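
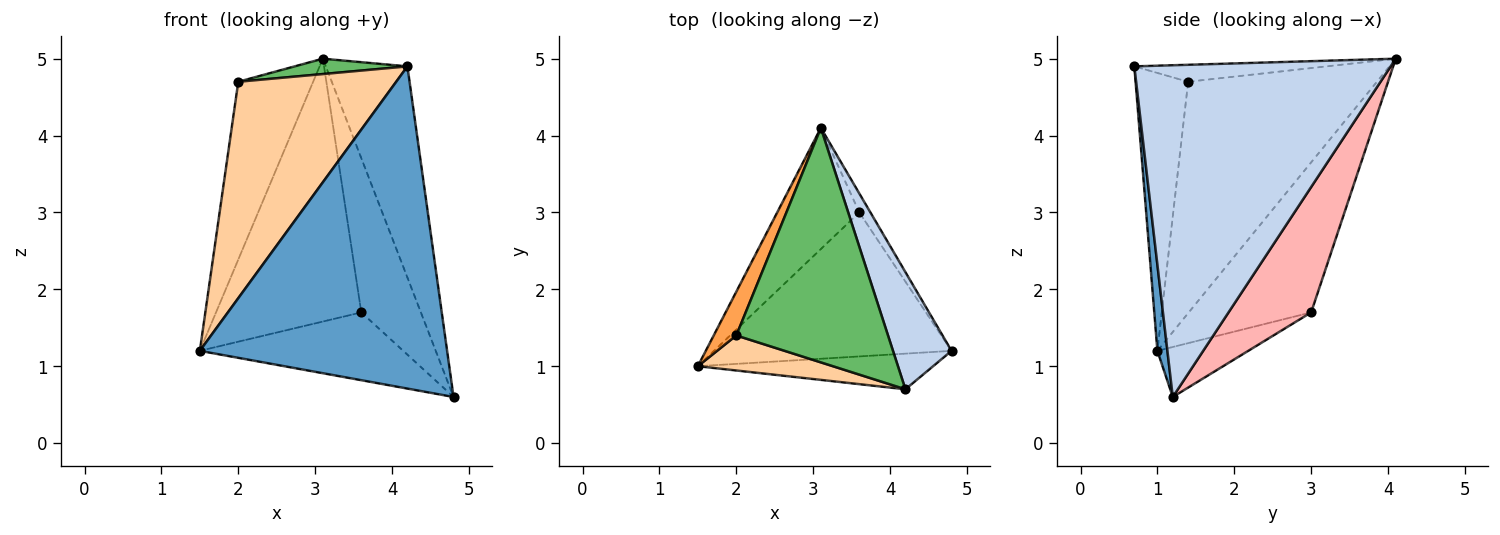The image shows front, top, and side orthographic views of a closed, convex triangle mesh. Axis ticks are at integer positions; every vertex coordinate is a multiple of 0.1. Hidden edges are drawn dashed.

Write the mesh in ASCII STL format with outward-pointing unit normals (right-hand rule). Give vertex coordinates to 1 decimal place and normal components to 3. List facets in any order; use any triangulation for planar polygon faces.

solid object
 facet normal 0.040 -0.993 -0.110
  outer loop
   vertex 4.2 0.7 4.9
   vertex 1.5 1.0 1.2
   vertex 4.8 1.2 0.6
  endloop
 endfacet
 facet normal 0.940 0.299 0.166
  outer loop
   vertex 4.2 0.7 4.9
   vertex 4.8 1.2 0.6
   vertex 3.1 4.1 5.0
  endloop
 endfacet
 facet normal -0.926 0.367 0.090
  outer loop
   vertex 2.0 1.4 4.7
   vertex 3.1 4.1 5.0
   vertex 1.5 1.0 1.2
  endloop
 endfacet
 facet normal -0.312 -0.938 0.152
  outer loop
   vertex 2.0 1.4 4.7
   vertex 1.5 1.0 1.2
   vertex 4.2 0.7 4.9
  endloop
 endfacet
 facet normal -0.111 -0.065 0.992
  outer loop
   vertex 2.0 1.4 4.7
   vertex 4.2 0.7 4.9
   vertex 3.1 4.1 5.0
  endloop
 endfacet
 facet normal -0.187 0.418 -0.889
  outer loop
   vertex 3.6 3.0 1.7
   vertex 4.8 1.2 0.6
   vertex 1.5 1.0 1.2
  endloop
 endfacet
 facet normal -0.608 0.721 -0.332
  outer loop
   vertex 3.6 3.0 1.7
   vertex 1.5 1.0 1.2
   vertex 3.1 4.1 5.0
  endloop
 endfacet
 facet normal 0.809 0.583 -0.072
  outer loop
   vertex 3.6 3.0 1.7
   vertex 3.1 4.1 5.0
   vertex 4.8 1.2 0.6
  endloop
 endfacet
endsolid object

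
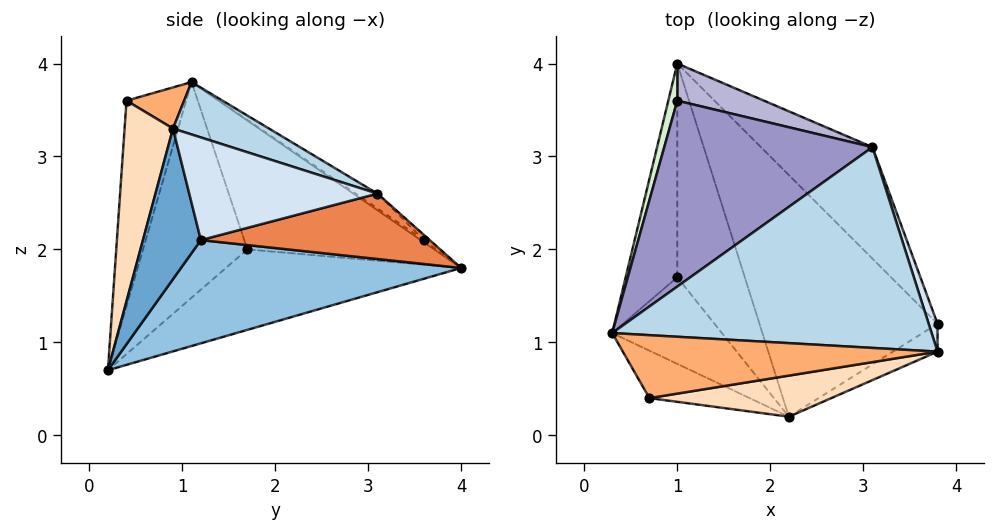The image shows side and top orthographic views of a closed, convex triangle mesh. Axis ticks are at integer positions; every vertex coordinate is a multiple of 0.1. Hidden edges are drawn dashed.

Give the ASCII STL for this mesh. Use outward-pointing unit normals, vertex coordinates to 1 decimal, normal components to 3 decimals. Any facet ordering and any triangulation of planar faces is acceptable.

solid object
 facet normal 0.633 -0.751 -0.188
  outer loop
   vertex 3.8 1.2 2.1
   vertex 3.8 0.9 3.3
   vertex 2.2 0.2 0.7
  endloop
 endfacet
 facet normal 0.464 0.378 -0.801
  outer loop
   vertex 3.8 1.2 2.1
   vertex 2.2 0.2 0.7
   vertex 1.0 4.0 1.8
  endloop
 endfacet
 facet normal 0.152 0.343 0.927
  outer loop
   vertex 3.1 3.1 2.6
   vertex 0.3 1.1 3.8
   vertex 3.8 0.9 3.3
  endloop
 endfacet
 facet normal 0.942 0.326 0.081
  outer loop
   vertex 3.1 3.1 2.6
   vertex 3.8 0.9 3.3
   vertex 3.8 1.2 2.1
  endloop
 endfacet
 facet normal 0.467 0.382 -0.797
  outer loop
   vertex 3.1 3.1 2.6
   vertex 3.8 1.2 2.1
   vertex 1.0 4.0 1.8
  endloop
 endfacet
 facet normal 0.127 -0.205 0.971
  outer loop
   vertex 0.7 0.4 3.6
   vertex 3.8 0.9 3.3
   vertex 0.3 1.1 3.8
  endloop
 endfacet
 facet normal -0.838 -0.362 -0.408
  outer loop
   vertex 0.7 0.4 3.6
   vertex 0.3 1.1 3.8
   vertex 2.2 0.2 0.7
  endloop
 endfacet
 facet normal 0.172 -0.973 0.156
  outer loop
   vertex 0.7 0.4 3.6
   vertex 2.2 0.2 0.7
   vertex 3.8 0.9 3.3
  endloop
 endfacet
 facet normal -0.928 -0.032 -0.372
  outer loop
   vertex 1.0 1.7 2.0
   vertex 0.3 1.1 3.8
   vertex 1.0 4.0 1.8
  endloop
 endfacet
 facet normal -0.849 -0.305 -0.432
  outer loop
   vertex 1.0 1.7 2.0
   vertex 2.2 0.2 0.7
   vertex 0.3 1.1 3.8
  endloop
 endfacet
 facet normal -0.765 -0.056 -0.642
  outer loop
   vertex 1.0 1.7 2.0
   vertex 1.0 4.0 1.8
   vertex 2.2 0.2 0.7
  endloop
 endfacet
 facet normal -0.196 0.588 0.784
  outer loop
   vertex 1.0 3.6 2.1
   vertex 1.0 4.0 1.8
   vertex 0.3 1.1 3.8
  endloop
 endfacet
 facet normal -0.058 0.572 0.818
  outer loop
   vertex 1.0 3.6 2.1
   vertex 0.3 1.1 3.8
   vertex 3.1 3.1 2.6
  endloop
 endfacet
 facet normal -0.048 0.599 0.799
  outer loop
   vertex 1.0 3.6 2.1
   vertex 3.1 3.1 2.6
   vertex 1.0 4.0 1.8
  endloop
 endfacet
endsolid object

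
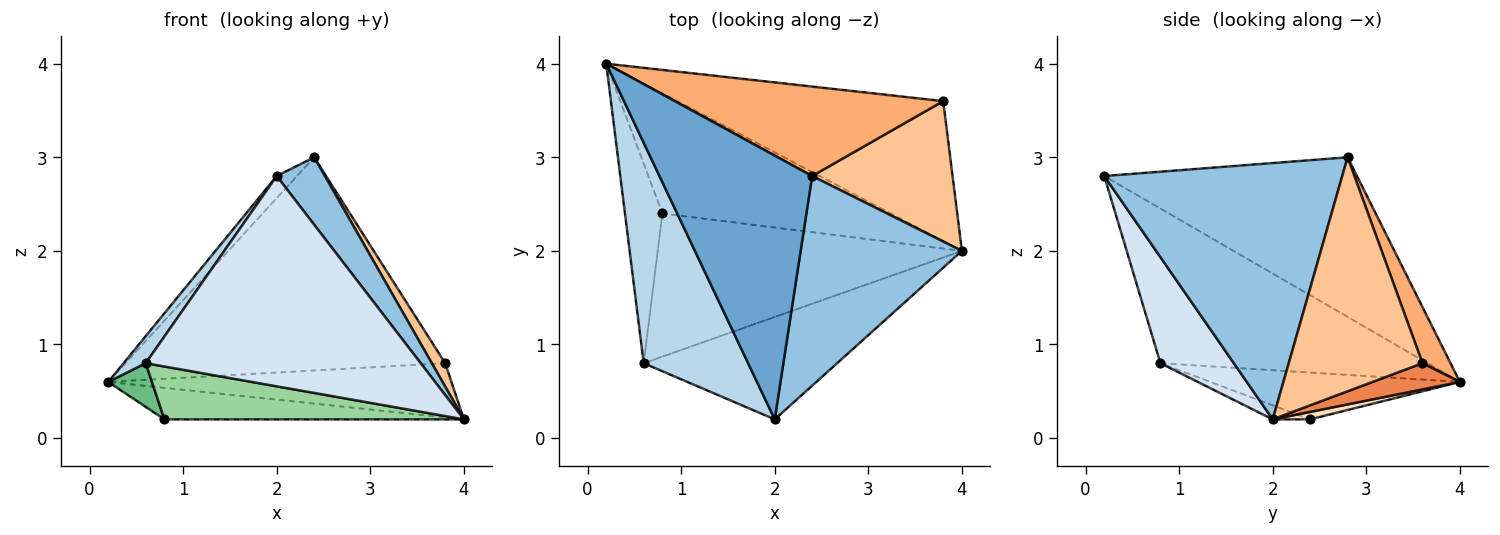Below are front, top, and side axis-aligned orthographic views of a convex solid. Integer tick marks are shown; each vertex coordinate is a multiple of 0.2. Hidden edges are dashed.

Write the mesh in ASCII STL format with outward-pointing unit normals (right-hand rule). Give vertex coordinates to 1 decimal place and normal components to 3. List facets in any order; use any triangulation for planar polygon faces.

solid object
 facet normal -0.721 0.058 0.690
  outer loop
   vertex 2.4 2.8 3.0
   vertex 0.2 4.0 0.6
   vertex 2.0 0.2 2.8
  endloop
 endfacet
 facet normal 0.834 -0.169 0.525
  outer loop
   vertex 2.4 2.8 3.0
   vertex 2.0 0.2 2.8
   vertex 4.0 2.0 0.2
  endloop
 endfacet
 facet normal -0.827 -0.068 0.558
  outer loop
   vertex 0.6 0.8 0.8
   vertex 2.0 0.2 2.8
   vertex 0.2 4.0 0.6
  endloop
 endfacet
 facet normal 0.233 -0.874 -0.426
  outer loop
   vertex 0.6 0.8 0.8
   vertex 4.0 2.0 0.2
   vertex 2.0 0.2 2.8
  endloop
 endfacet
 facet normal 0.092 0.360 -0.929
  outer loop
   vertex 3.8 3.6 0.8
   vertex 4.0 2.0 0.2
   vertex 0.2 4.0 0.6
  endloop
 endfacet
 facet normal 0.081 0.919 0.386
  outer loop
   vertex 3.8 3.6 0.8
   vertex 0.2 4.0 0.6
   vertex 2.4 2.8 3.0
  endloop
 endfacet
 facet normal 0.854 -0.085 0.513
  outer loop
   vertex 3.8 3.6 0.8
   vertex 2.4 2.8 3.0
   vertex 4.0 2.0 0.2
  endloop
 endfacet
 facet normal 0.032 0.254 -0.967
  outer loop
   vertex 0.8 2.4 0.2
   vertex 0.2 4.0 0.6
   vertex 4.0 2.0 0.2
  endloop
 endfacet
 facet normal -0.774 -0.135 -0.619
  outer loop
   vertex 0.8 2.4 0.2
   vertex 0.6 0.8 0.8
   vertex 0.2 4.0 0.6
  endloop
 endfacet
 facet normal -0.043 -0.346 -0.937
  outer loop
   vertex 0.8 2.4 0.2
   vertex 4.0 2.0 0.2
   vertex 0.6 0.8 0.8
  endloop
 endfacet
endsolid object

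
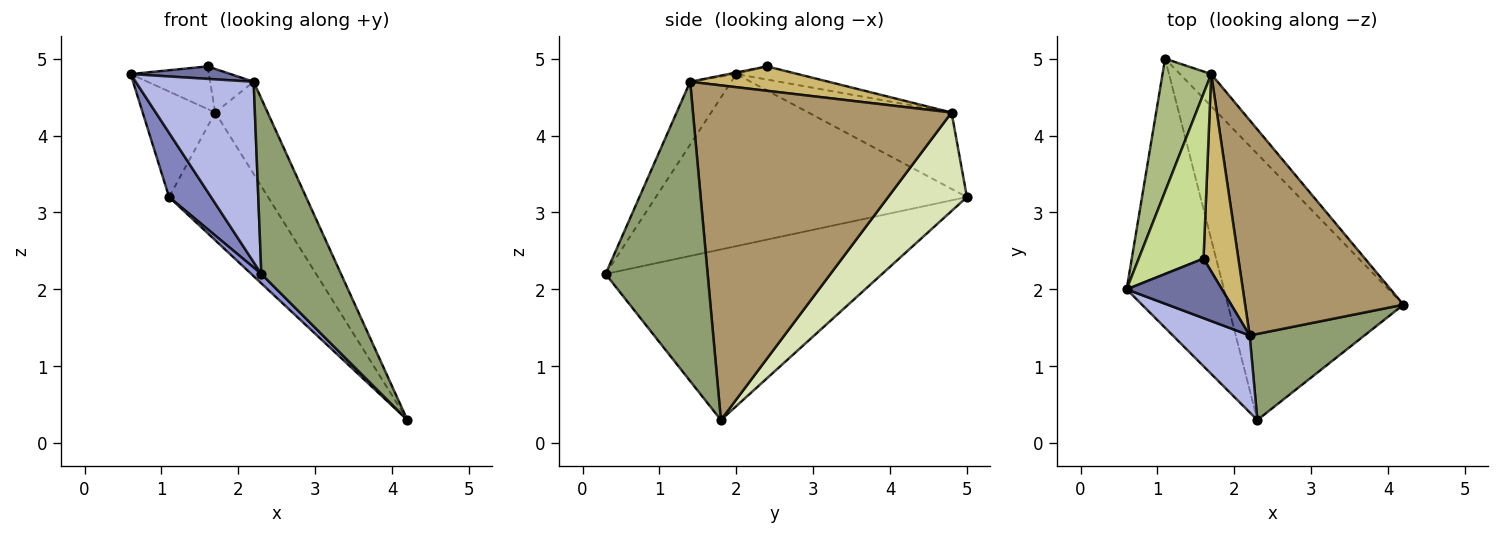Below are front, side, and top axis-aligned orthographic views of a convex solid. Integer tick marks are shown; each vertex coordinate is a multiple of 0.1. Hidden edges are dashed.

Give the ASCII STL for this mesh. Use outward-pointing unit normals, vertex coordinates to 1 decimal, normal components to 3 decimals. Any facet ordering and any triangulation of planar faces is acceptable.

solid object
 facet normal -0.016 -0.205 0.979
  outer loop
   vertex 2.2 1.4 4.7
   vertex 1.6 2.4 4.9
   vertex 0.6 2.0 4.8
  endloop
 endfacet
 facet normal -0.864 -0.117 -0.489
  outer loop
   vertex 2.3 0.3 2.2
   vertex 0.6 2.0 4.8
   vertex 1.1 5.0 3.2
  endloop
 endfacet
 facet normal -0.697 -0.025 -0.717
  outer loop
   vertex 2.3 0.3 2.2
   vertex 1.1 5.0 3.2
   vertex 4.2 1.8 0.3
  endloop
 endfacet
 facet normal -0.305 -0.876 0.373
  outer loop
   vertex 2.3 0.3 2.2
   vertex 2.2 1.4 4.7
   vertex 0.6 2.0 4.8
  endloop
 endfacet
 facet normal 0.754 -0.589 0.289
  outer loop
   vertex 2.3 0.3 2.2
   vertex 4.2 1.8 0.3
   vertex 2.2 1.4 4.7
  endloop
 endfacet
 facet normal -0.775 0.393 0.494
  outer loop
   vertex 1.7 4.8 4.3
   vertex 1.1 5.0 3.2
   vertex 0.6 2.0 4.8
  endloop
 endfacet
 facet normal -0.193 0.246 0.950
  outer loop
   vertex 1.7 4.8 4.3
   vertex 0.6 2.0 4.8
   vertex 1.6 2.4 4.9
  endloop
 endfacet
 facet normal 0.611 0.768 -0.194
  outer loop
   vertex 1.7 4.8 4.3
   vertex 4.2 1.8 0.3
   vertex 1.1 5.0 3.2
  endloop
 endfacet
 facet normal 0.889 0.180 0.421
  outer loop
   vertex 1.7 4.8 4.3
   vertex 2.2 1.4 4.7
   vertex 4.2 1.8 0.3
  endloop
 endfacet
 facet normal 0.565 0.178 0.806
  outer loop
   vertex 1.7 4.8 4.3
   vertex 1.6 2.4 4.9
   vertex 2.2 1.4 4.7
  endloop
 endfacet
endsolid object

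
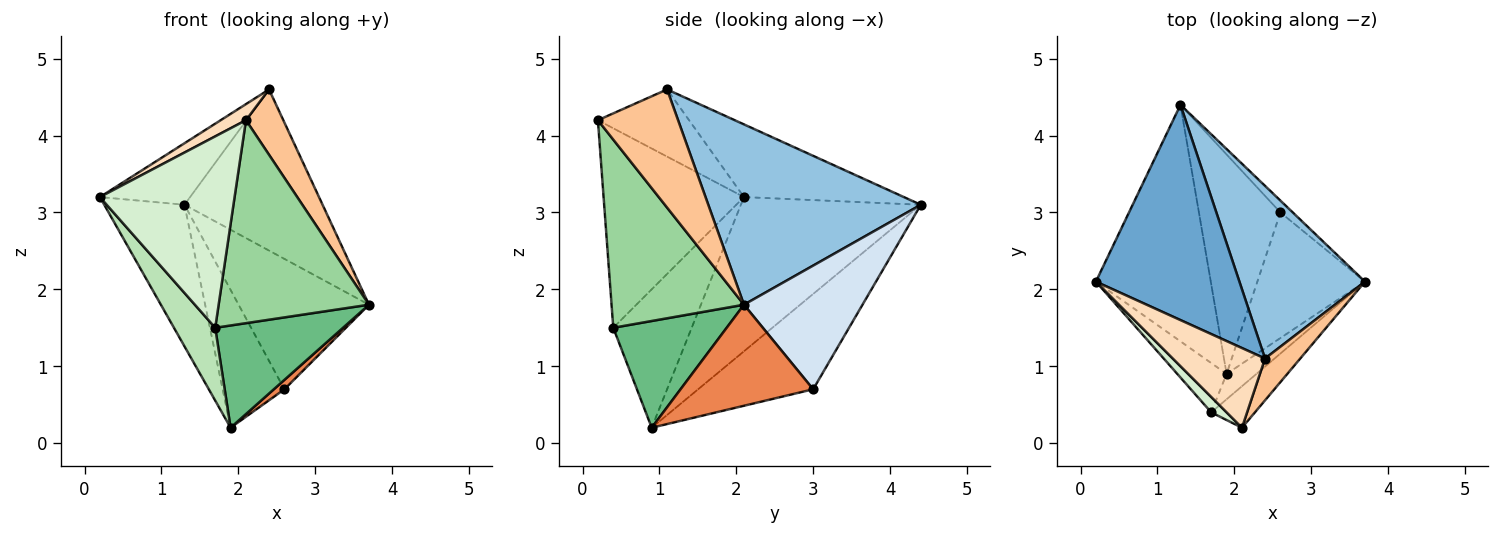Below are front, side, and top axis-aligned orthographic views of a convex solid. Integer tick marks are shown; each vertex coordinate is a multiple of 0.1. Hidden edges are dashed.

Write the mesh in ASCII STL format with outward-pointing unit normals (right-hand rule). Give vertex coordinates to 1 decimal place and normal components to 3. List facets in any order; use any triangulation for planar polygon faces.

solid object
 facet normal -0.438 0.247 0.864
  outer loop
   vertex 2.4 1.1 4.6
   vertex 1.3 4.4 3.1
   vertex 0.2 2.1 3.2
  endloop
 endfacet
 facet normal 0.724 0.471 0.504
  outer loop
   vertex 2.4 1.1 4.6
   vertex 3.7 2.1 1.8
   vertex 1.3 4.4 3.1
  endloop
 endfacet
 facet normal -0.755 0.337 -0.563
  outer loop
   vertex 1.9 0.9 0.2
   vertex 0.2 2.1 3.2
   vertex 1.3 4.4 3.1
  endloop
 endfacet
 facet normal 0.671 0.738 -0.067
  outer loop
   vertex 2.6 3.0 0.7
   vertex 1.3 4.4 3.1
   vertex 3.7 2.1 1.8
  endloop
 endfacet
 facet normal 0.683 -0.054 -0.728
  outer loop
   vertex 2.6 3.0 0.7
   vertex 3.7 2.1 1.8
   vertex 1.9 0.9 0.2
  endloop
 endfacet
 facet normal -0.704 0.378 -0.602
  outer loop
   vertex 2.6 3.0 0.7
   vertex 1.9 0.9 0.2
   vertex 1.3 4.4 3.1
  endloop
 endfacet
 facet normal 0.875 -0.408 0.261
  outer loop
   vertex 2.1 0.2 4.2
   vertex 3.7 2.1 1.8
   vertex 2.4 1.1 4.6
  endloop
 endfacet
 facet normal -0.581 -0.161 0.798
  outer loop
   vertex 2.1 0.2 4.2
   vertex 2.4 1.1 4.6
   vertex 0.2 2.1 3.2
  endloop
 endfacet
 facet normal 0.653 -0.735 -0.182
  outer loop
   vertex 1.7 0.4 1.5
   vertex 1.9 0.9 0.2
   vertex 3.7 2.1 1.8
  endloop
 endfacet
 facet normal 0.653 -0.742 -0.152
  outer loop
   vertex 1.7 0.4 1.5
   vertex 3.7 2.1 1.8
   vertex 2.1 0.2 4.2
  endloop
 endfacet
 facet normal -0.844 -0.444 -0.301
  outer loop
   vertex 1.7 0.4 1.5
   vertex 0.2 2.1 3.2
   vertex 1.9 0.9 0.2
  endloop
 endfacet
 facet normal -0.720 -0.691 0.056
  outer loop
   vertex 1.7 0.4 1.5
   vertex 2.1 0.2 4.2
   vertex 0.2 2.1 3.2
  endloop
 endfacet
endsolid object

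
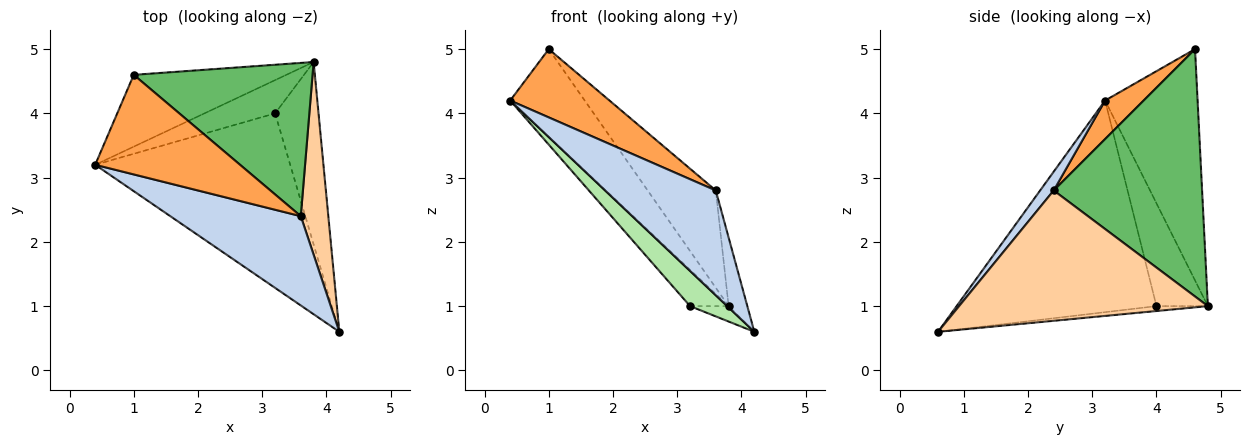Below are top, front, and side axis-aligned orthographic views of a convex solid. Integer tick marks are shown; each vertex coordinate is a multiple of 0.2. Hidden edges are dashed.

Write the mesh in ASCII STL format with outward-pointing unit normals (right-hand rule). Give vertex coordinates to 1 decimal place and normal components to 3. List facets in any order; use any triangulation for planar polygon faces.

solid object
 facet normal -0.693 0.558 -0.457
  outer loop
   vertex 1.0 4.6 5.0
   vertex 3.8 4.8 1.0
   vertex 0.4 3.2 4.2
  endloop
 endfacet
 facet normal 0.093 -0.758 0.646
  outer loop
   vertex 3.6 2.4 2.8
   vertex 0.4 3.2 4.2
   vertex 4.2 0.6 0.6
  endloop
 endfacet
 facet normal 0.214 -0.552 0.806
  outer loop
   vertex 3.6 2.4 2.8
   vertex 1.0 4.6 5.0
   vertex 0.4 3.2 4.2
  endloop
 endfacet
 facet normal 0.976 0.073 0.206
  outer loop
   vertex 3.6 2.4 2.8
   vertex 4.2 0.6 0.6
   vertex 3.8 4.8 1.0
  endloop
 endfacet
 facet normal 0.760 0.349 0.549
  outer loop
   vertex 3.6 2.4 2.8
   vertex 3.8 4.8 1.0
   vertex 1.0 4.6 5.0
  endloop
 endfacet
 facet normal -0.729 -0.135 -0.671
  outer loop
   vertex 3.2 4.0 1.0
   vertex 4.2 0.6 0.6
   vertex 0.4 3.2 4.2
  endloop
 endfacet
 facet normal -0.701 0.526 -0.482
  outer loop
   vertex 3.2 4.0 1.0
   vertex 0.4 3.2 4.2
   vertex 3.8 4.8 1.0
  endloop
 endfacet
 facet normal -0.112 0.084 -0.990
  outer loop
   vertex 3.2 4.0 1.0
   vertex 3.8 4.8 1.0
   vertex 4.2 0.6 0.6
  endloop
 endfacet
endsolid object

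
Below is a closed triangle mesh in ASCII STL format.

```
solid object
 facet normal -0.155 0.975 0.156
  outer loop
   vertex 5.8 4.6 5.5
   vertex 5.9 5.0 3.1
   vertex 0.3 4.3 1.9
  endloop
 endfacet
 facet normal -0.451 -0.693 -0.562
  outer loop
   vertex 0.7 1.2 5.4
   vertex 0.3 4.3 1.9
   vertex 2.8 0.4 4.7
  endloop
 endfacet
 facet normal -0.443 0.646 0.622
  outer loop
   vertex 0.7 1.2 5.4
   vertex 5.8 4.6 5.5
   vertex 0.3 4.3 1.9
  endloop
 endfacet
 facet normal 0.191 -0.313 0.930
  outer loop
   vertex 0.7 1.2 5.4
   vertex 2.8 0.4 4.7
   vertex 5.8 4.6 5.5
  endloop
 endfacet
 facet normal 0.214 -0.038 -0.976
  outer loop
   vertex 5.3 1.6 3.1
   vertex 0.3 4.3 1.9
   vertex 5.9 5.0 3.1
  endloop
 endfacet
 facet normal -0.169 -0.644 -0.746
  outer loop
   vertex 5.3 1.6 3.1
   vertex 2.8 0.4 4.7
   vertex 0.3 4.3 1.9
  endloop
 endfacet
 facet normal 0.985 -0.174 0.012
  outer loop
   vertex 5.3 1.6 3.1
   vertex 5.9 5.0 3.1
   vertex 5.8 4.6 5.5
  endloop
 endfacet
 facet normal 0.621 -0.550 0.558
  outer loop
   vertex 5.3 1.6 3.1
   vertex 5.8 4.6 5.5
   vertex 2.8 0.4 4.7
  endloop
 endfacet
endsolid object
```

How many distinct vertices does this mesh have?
6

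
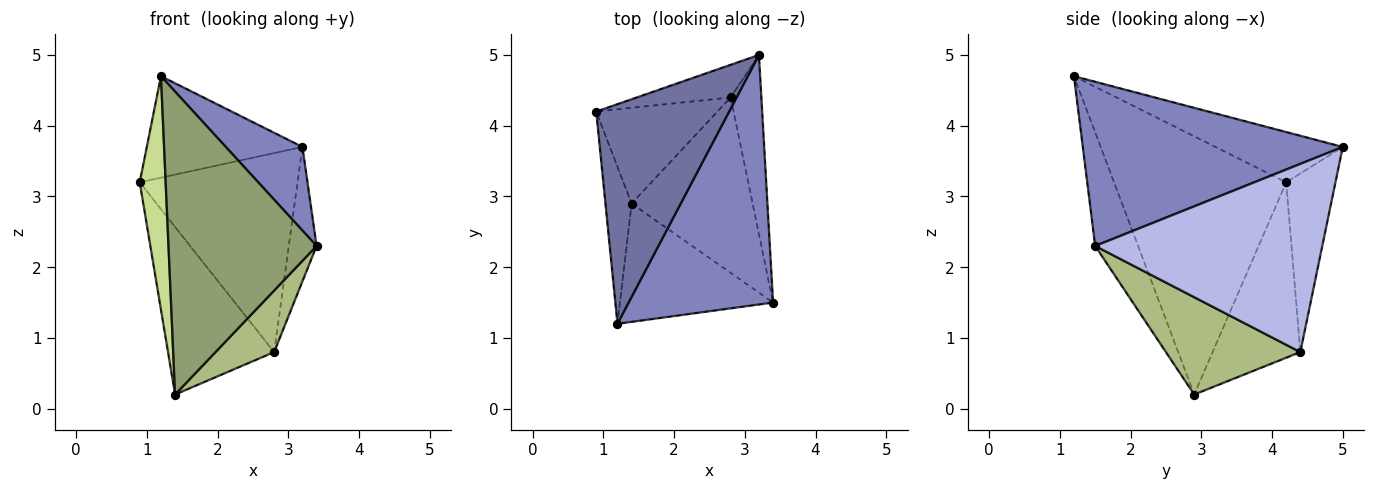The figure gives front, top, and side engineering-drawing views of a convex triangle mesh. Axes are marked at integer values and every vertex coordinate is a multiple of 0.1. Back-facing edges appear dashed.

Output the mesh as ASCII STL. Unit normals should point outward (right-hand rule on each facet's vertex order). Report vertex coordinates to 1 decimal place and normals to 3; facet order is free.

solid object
 facet normal -0.325 0.397 0.859
  outer loop
   vertex 1.2 1.2 4.7
   vertex 3.2 5.0 3.7
   vertex 0.9 4.2 3.2
  endloop
 endfacet
 facet normal 0.733 -0.216 0.645
  outer loop
   vertex 1.2 1.2 4.7
   vertex 3.4 1.5 2.3
   vertex 3.2 5.0 3.7
  endloop
 endfacet
 facet normal -0.294 0.943 -0.155
  outer loop
   vertex 2.8 4.4 0.8
   vertex 0.9 4.2 3.2
   vertex 3.2 5.0 3.7
  endloop
 endfacet
 facet normal 0.980 0.120 -0.160
  outer loop
   vertex 2.8 4.4 0.8
   vertex 3.2 5.0 3.7
   vertex 3.4 1.5 2.3
  endloop
 endfacet
 facet normal -0.261 -0.899 -0.351
  outer loop
   vertex 1.4 2.9 0.2
   vertex 3.4 1.5 2.3
   vertex 1.2 1.2 4.7
  endloop
 endfacet
 facet normal 0.605 -0.264 -0.752
  outer loop
   vertex 1.4 2.9 0.2
   vertex 2.8 4.4 0.8
   vertex 3.4 1.5 2.3
  endloop
 endfacet
 facet normal -0.984 -0.148 -0.100
  outer loop
   vertex 1.4 2.9 0.2
   vertex 1.2 1.2 4.7
   vertex 0.9 4.2 3.2
  endloop
 endfacet
 facet normal -0.583 0.705 -0.403
  outer loop
   vertex 1.4 2.9 0.2
   vertex 0.9 4.2 3.2
   vertex 2.8 4.4 0.8
  endloop
 endfacet
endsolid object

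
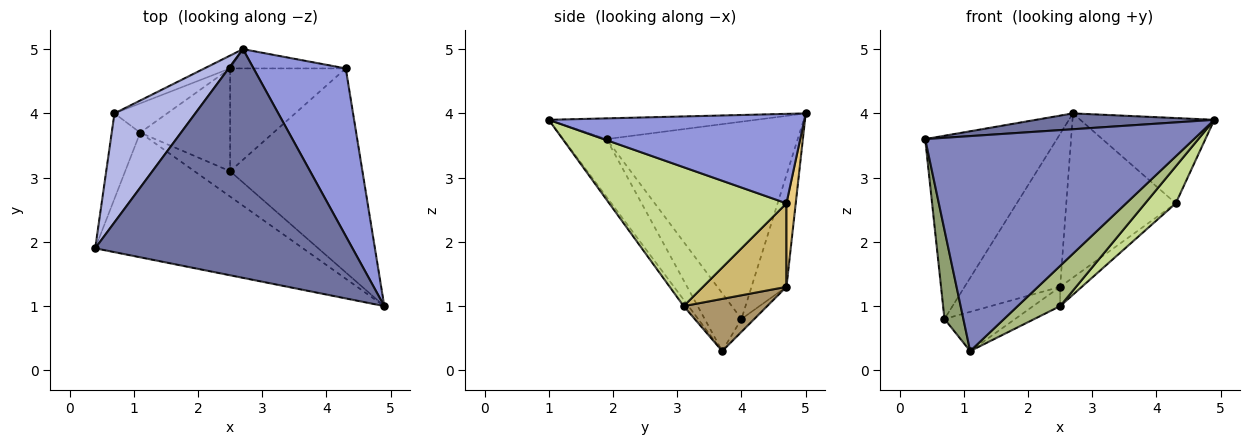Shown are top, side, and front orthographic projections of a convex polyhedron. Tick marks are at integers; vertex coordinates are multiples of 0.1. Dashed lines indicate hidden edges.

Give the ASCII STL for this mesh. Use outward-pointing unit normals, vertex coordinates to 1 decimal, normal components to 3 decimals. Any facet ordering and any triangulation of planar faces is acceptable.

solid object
 facet normal -0.080 -0.069 0.994
  outer loop
   vertex 2.7 5.0 4.0
   vertex 0.4 1.9 3.6
   vertex 4.9 1.0 3.9
  endloop
 endfacet
 facet normal -0.138 -0.857 -0.497
  outer loop
   vertex 1.1 3.7 0.3
   vertex 4.9 1.0 3.9
   vertex 0.4 1.9 3.6
  endloop
 endfacet
 facet normal 0.654 0.343 0.674
  outer loop
   vertex 4.3 4.7 2.6
   vertex 2.7 5.0 4.0
   vertex 4.9 1.0 3.9
  endloop
 endfacet
 facet normal -0.780 0.538 0.320
  outer loop
   vertex 0.7 4.0 0.8
   vertex 0.4 1.9 3.6
   vertex 2.7 5.0 4.0
  endloop
 endfacet
 facet normal -0.815 -0.418 -0.401
  outer loop
   vertex 0.7 4.0 0.8
   vertex 1.1 3.7 0.3
   vertex 0.4 1.9 3.6
  endloop
 endfacet
 facet normal -0.096 -0.842 -0.531
  outer loop
   vertex 2.5 3.1 1.0
   vertex 4.9 1.0 3.9
   vertex 1.1 3.7 0.3
  endloop
 endfacet
 facet normal 0.719 -0.124 -0.684
  outer loop
   vertex 2.5 3.1 1.0
   vertex 4.3 4.7 2.6
   vertex 4.9 1.0 3.9
  endloop
 endfacet
 facet normal -0.144 0.793 -0.591
  outer loop
   vertex 2.5 4.7 1.3
   vertex 1.1 3.7 0.3
   vertex 0.7 4.0 0.8
  endloop
 endfacet
 facet normal 0.495 0.160 -0.854
  outer loop
   vertex 2.5 4.7 1.3
   vertex 2.5 3.1 1.0
   vertex 1.1 3.7 0.3
  endloop
 endfacet
 facet normal 0.579 0.150 -0.801
  outer loop
   vertex 2.5 4.7 1.3
   vertex 4.3 4.7 2.6
   vertex 2.5 3.1 1.0
  endloop
 endfacet
 facet normal 0.084 0.990 -0.116
  outer loop
   vertex 2.5 4.7 1.3
   vertex 2.7 5.0 4.0
   vertex 4.3 4.7 2.6
  endloop
 endfacet
 facet normal -0.342 0.936 -0.079
  outer loop
   vertex 2.5 4.7 1.3
   vertex 0.7 4.0 0.8
   vertex 2.7 5.0 4.0
  endloop
 endfacet
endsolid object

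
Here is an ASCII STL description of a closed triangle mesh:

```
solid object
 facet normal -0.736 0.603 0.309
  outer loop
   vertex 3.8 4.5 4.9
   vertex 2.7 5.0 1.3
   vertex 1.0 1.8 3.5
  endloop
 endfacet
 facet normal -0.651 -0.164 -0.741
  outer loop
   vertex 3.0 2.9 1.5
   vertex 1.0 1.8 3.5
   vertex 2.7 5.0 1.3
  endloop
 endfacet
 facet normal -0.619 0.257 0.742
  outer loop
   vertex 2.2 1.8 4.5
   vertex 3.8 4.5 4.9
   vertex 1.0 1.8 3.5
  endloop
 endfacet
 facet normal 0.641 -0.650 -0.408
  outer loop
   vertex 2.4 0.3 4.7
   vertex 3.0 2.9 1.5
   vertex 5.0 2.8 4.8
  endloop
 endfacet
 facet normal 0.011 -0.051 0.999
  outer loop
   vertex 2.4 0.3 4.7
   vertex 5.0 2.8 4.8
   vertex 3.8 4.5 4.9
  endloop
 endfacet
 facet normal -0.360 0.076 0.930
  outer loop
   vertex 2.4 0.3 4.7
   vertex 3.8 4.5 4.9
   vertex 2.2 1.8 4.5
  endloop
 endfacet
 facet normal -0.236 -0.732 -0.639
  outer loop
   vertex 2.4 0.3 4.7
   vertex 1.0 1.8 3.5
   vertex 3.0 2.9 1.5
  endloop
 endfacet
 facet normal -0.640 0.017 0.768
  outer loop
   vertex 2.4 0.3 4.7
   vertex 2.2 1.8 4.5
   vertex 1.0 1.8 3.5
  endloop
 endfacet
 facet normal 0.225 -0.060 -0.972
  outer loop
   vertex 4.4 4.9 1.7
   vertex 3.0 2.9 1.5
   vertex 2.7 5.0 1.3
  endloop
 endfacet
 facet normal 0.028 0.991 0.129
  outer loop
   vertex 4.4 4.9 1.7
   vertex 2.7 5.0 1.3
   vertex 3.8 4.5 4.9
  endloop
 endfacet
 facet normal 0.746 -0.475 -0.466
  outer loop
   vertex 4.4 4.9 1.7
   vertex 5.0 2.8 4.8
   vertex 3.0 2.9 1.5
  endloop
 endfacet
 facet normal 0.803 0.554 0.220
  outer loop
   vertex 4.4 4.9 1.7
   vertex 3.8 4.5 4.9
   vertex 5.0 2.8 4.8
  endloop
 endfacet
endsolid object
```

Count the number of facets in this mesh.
12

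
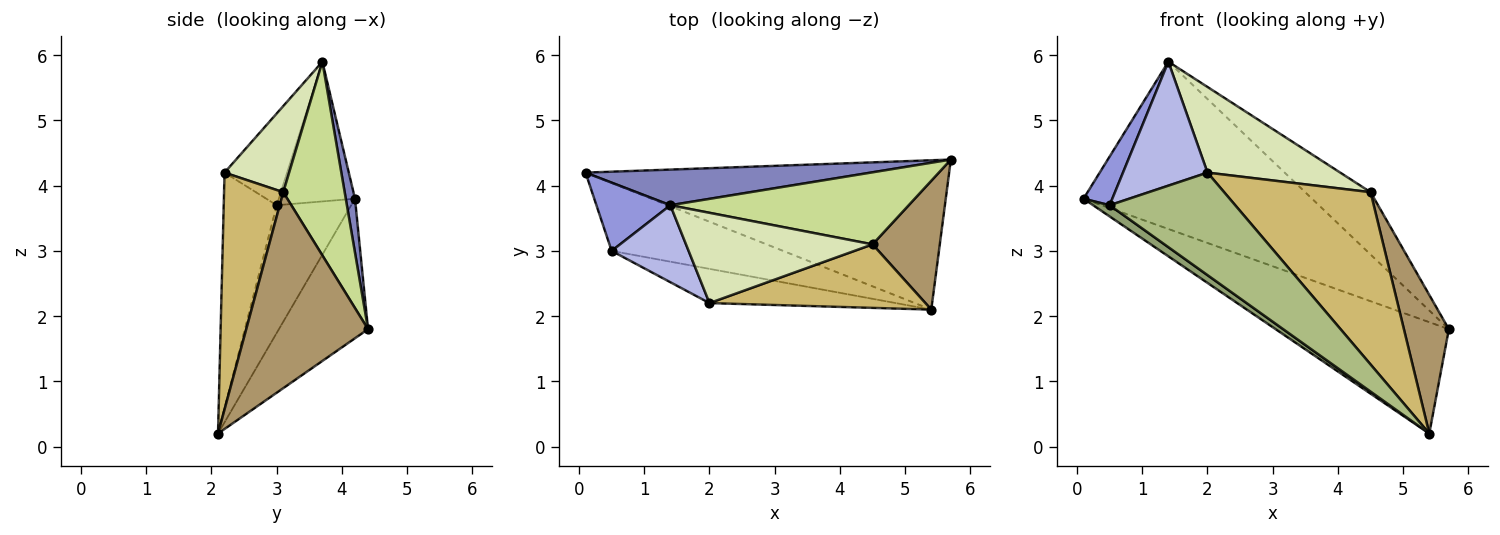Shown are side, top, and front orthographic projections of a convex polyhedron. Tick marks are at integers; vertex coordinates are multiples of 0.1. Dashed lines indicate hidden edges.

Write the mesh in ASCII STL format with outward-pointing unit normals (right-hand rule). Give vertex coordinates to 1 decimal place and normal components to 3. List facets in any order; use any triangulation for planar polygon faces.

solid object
 facet normal -0.294 0.571 -0.766
  outer loop
   vertex 5.4 2.1 0.2
   vertex 0.1 4.2 3.8
   vertex 5.7 4.4 1.8
  endloop
 endfacet
 facet normal 0.039 0.977 0.208
  outer loop
   vertex 1.4 3.7 5.9
   vertex 5.7 4.4 1.8
   vertex 0.1 4.2 3.8
  endloop
 endfacet
 facet normal -0.838 -0.316 0.444
  outer loop
   vertex 0.5 3.0 3.7
   vertex 1.4 3.7 5.9
   vertex 0.1 4.2 3.8
  endloop
 endfacet
 facet normal -0.532 -0.719 0.447
  outer loop
   vertex 0.5 3.0 3.7
   vertex 2.0 2.2 4.2
   vertex 1.4 3.7 5.9
  endloop
 endfacet
 facet normal -0.592 -0.131 -0.795
  outer loop
   vertex 0.5 3.0 3.7
   vertex 0.1 4.2 3.8
   vertex 5.4 2.1 0.2
  endloop
 endfacet
 facet normal -0.372 -0.881 -0.294
  outer loop
   vertex 0.5 3.0 3.7
   vertex 5.4 2.1 0.2
   vertex 2.0 2.2 4.2
  endloop
 endfacet
 facet normal 0.524 0.557 0.644
  outer loop
   vertex 4.5 3.1 3.9
   vertex 5.7 4.4 1.8
   vertex 1.4 3.7 5.9
  endloop
 endfacet
 facet normal 0.318 -0.653 0.688
  outer loop
   vertex 4.5 3.1 3.9
   vertex 1.4 3.7 5.9
   vertex 2.0 2.2 4.2
  endloop
 endfacet
 facet normal 0.893 -0.330 0.306
  outer loop
   vertex 4.5 3.1 3.9
   vertex 5.4 2.1 0.2
   vertex 5.7 4.4 1.8
  endloop
 endfacet
 facet normal 0.355 -0.877 0.323
  outer loop
   vertex 4.5 3.1 3.9
   vertex 2.0 2.2 4.2
   vertex 5.4 2.1 0.2
  endloop
 endfacet
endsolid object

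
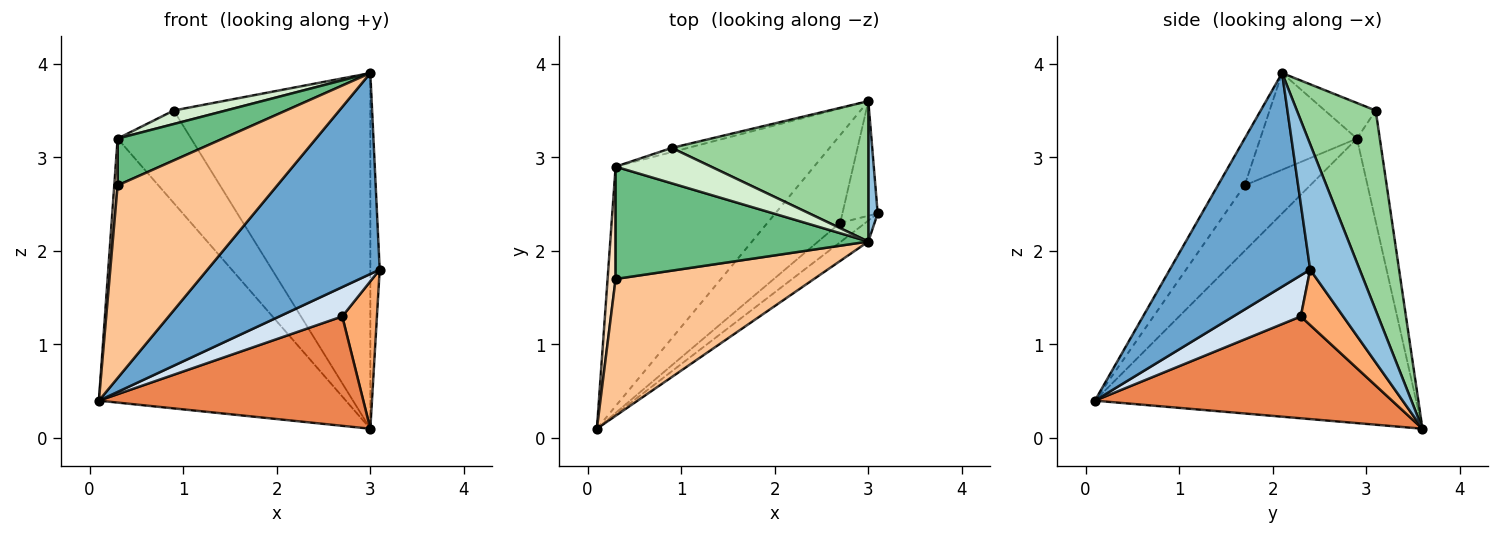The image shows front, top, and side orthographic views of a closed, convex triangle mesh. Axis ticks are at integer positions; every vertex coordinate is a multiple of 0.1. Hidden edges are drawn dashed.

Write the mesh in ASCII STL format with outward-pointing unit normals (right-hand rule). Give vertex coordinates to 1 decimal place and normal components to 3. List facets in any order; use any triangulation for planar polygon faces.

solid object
 facet normal 0.630 -0.773 -0.080
  outer loop
   vertex 3.0 2.1 3.9
   vertex 0.1 0.1 0.4
   vertex 3.1 2.4 1.8
  endloop
 endfacet
 facet normal 0.980 0.185 0.073
  outer loop
   vertex 3.0 2.1 3.9
   vertex 3.1 2.4 1.8
   vertex 3.0 3.6 0.1
  endloop
 endfacet
 facet normal -0.694 0.533 -0.484
  outer loop
   vertex 0.3 2.9 3.2
   vertex 3.0 3.6 0.1
   vertex 0.1 0.1 0.4
  endloop
 endfacet
 facet normal 0.668 -0.621 -0.410
  outer loop
   vertex 2.7 2.3 1.3
   vertex 3.1 2.4 1.8
   vertex 0.1 0.1 0.4
  endloop
 endfacet
 facet normal 0.659 -0.587 -0.471
  outer loop
   vertex 2.7 2.3 1.3
   vertex 0.1 0.1 0.4
   vertex 3.0 3.6 0.1
  endloop
 endfacet
 facet normal 0.694 -0.568 -0.442
  outer loop
   vertex 2.7 2.3 1.3
   vertex 3.0 3.6 0.1
   vertex 3.1 2.4 1.8
  endloop
 endfacet
 facet normal -0.135 -0.808 0.574
  outer loop
   vertex 0.3 1.7 2.7
   vertex 0.1 0.1 0.4
   vertex 3.0 2.1 3.9
  endloop
 endfacet
 facet normal -0.991 -0.051 0.121
  outer loop
   vertex 0.3 1.7 2.7
   vertex 0.3 2.9 3.2
   vertex 0.1 0.1 0.4
  endloop
 endfacet
 facet normal -0.333 -0.363 0.870
  outer loop
   vertex 0.3 1.7 2.7
   vertex 3.0 2.1 3.9
   vertex 0.3 2.9 3.2
  endloop
 endfacet
 facet normal 0.349 0.872 0.344
  outer loop
   vertex 0.9 3.1 3.5
   vertex 3.0 2.1 3.9
   vertex 3.0 3.6 0.1
  endloop
 endfacet
 facet normal -0.297 0.954 -0.043
  outer loop
   vertex 0.9 3.1 3.5
   vertex 3.0 3.6 0.1
   vertex 0.3 2.9 3.2
  endloop
 endfacet
 facet normal -0.329 -0.337 0.882
  outer loop
   vertex 0.9 3.1 3.5
   vertex 0.3 2.9 3.2
   vertex 3.0 2.1 3.9
  endloop
 endfacet
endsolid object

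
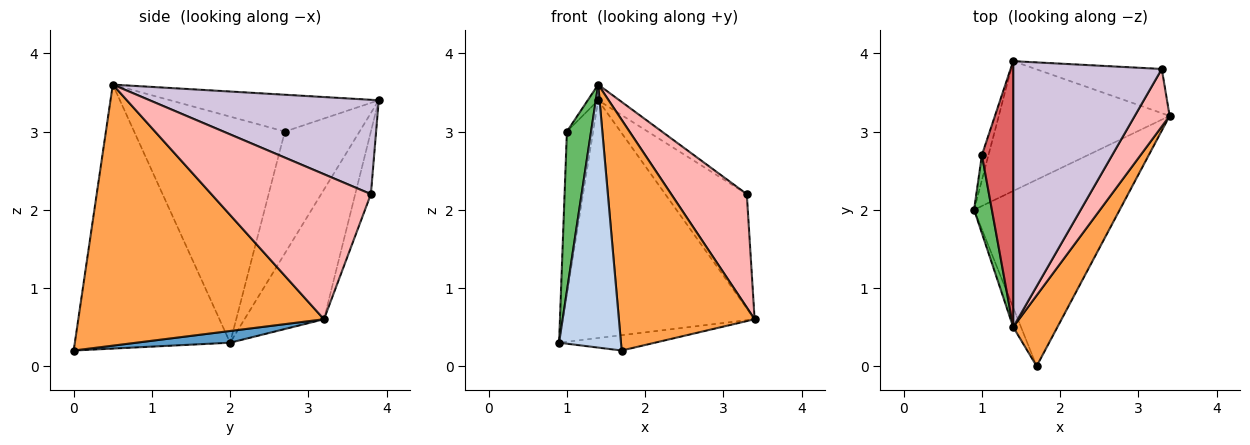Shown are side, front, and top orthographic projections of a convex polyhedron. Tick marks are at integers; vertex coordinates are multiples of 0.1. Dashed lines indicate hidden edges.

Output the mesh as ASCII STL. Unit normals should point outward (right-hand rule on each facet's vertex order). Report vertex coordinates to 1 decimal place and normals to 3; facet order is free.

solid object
 facet normal 0.080 0.082 -0.993
  outer loop
   vertex 1.7 0.0 0.2
   vertex 0.9 2.0 0.3
   vertex 3.4 3.2 0.6
  endloop
 endfacet
 facet normal -0.929 -0.370 -0.028
  outer loop
   vertex 1.4 0.5 3.6
   vertex 0.9 2.0 0.3
   vertex 1.7 0.0 0.2
  endloop
 endfacet
 facet normal 0.866 -0.478 0.147
  outer loop
   vertex 1.4 0.5 3.6
   vertex 1.7 0.0 0.2
   vertex 3.4 3.2 0.6
  endloop
 endfacet
 facet normal -0.342 0.825 -0.450
  outer loop
   vertex 1.4 3.9 3.4
   vertex 3.4 3.2 0.6
   vertex 0.9 2.0 0.3
  endloop
 endfacet
 facet normal -0.984 -0.158 0.077
  outer loop
   vertex 1.0 2.7 3.0
   vertex 0.9 2.0 0.3
   vertex 1.4 0.5 3.6
  endloop
 endfacet
 facet normal -0.942 0.331 -0.051
  outer loop
   vertex 1.0 2.7 3.0
   vertex 1.4 3.9 3.4
   vertex 0.9 2.0 0.3
  endloop
 endfacet
 facet normal -0.761 0.038 0.647
  outer loop
   vertex 1.0 2.7 3.0
   vertex 1.4 0.5 3.6
   vertex 1.4 3.9 3.4
  endloop
 endfacet
 facet normal 0.883 -0.418 0.212
  outer loop
   vertex 3.3 3.8 2.2
   vertex 1.4 0.5 3.6
   vertex 3.4 3.2 0.6
  endloop
 endfacet
 facet normal -0.176 0.918 -0.355
  outer loop
   vertex 3.3 3.8 2.2
   vertex 3.4 3.2 0.6
   vertex 1.4 3.9 3.4
  endloop
 endfacet
 facet normal 0.535 0.050 0.843
  outer loop
   vertex 3.3 3.8 2.2
   vertex 1.4 3.9 3.4
   vertex 1.4 0.5 3.6
  endloop
 endfacet
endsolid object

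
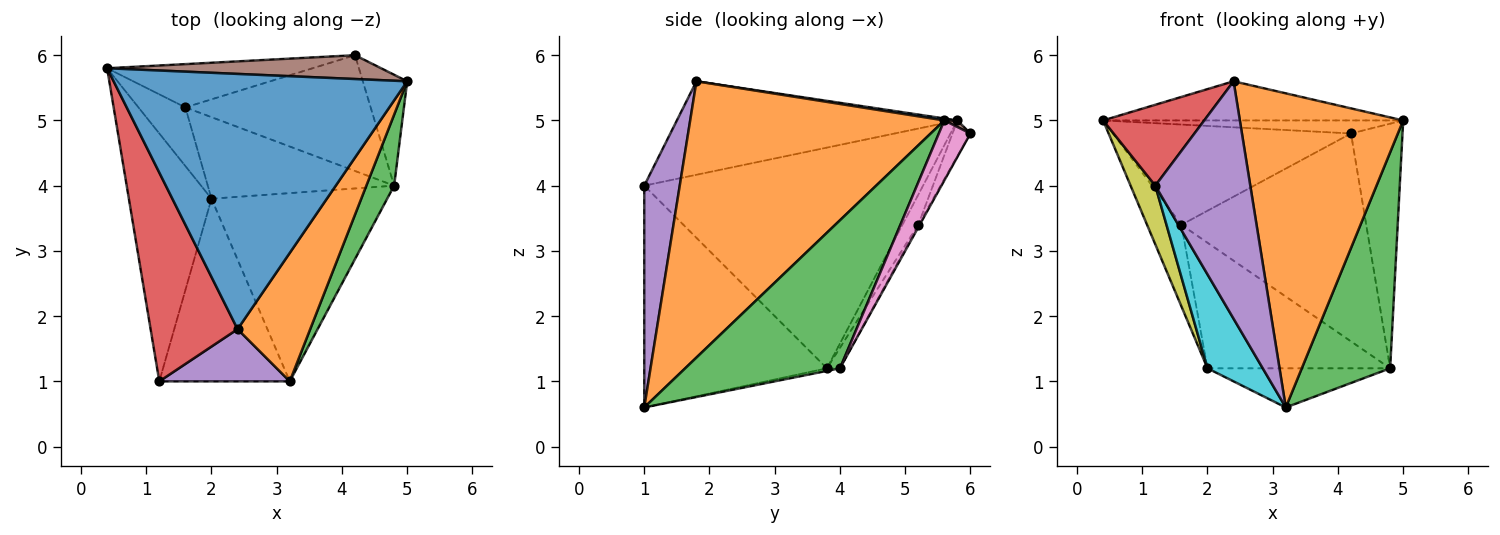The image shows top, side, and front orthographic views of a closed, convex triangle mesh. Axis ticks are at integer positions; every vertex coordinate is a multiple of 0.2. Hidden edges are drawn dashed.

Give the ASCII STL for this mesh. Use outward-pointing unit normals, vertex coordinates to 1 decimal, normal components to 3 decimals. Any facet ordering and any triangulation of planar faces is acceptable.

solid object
 facet normal 0.007 0.152 0.988
  outer loop
   vertex 2.4 1.8 5.6
   vertex 5.0 5.6 5.0
   vertex 0.4 5.8 5.0
  endloop
 endfacet
 facet normal 0.821 -0.528 0.216
  outer loop
   vertex 2.4 1.8 5.6
   vertex 3.2 1.0 0.6
   vertex 5.0 5.6 5.0
  endloop
 endfacet
 facet normal 0.857 -0.489 0.161
  outer loop
   vertex 4.8 4.0 1.2
   vertex 5.0 5.6 5.0
   vertex 3.2 1.0 0.6
  endloop
 endfacet
 facet normal -0.708 -0.255 0.659
  outer loop
   vertex 1.2 1.0 4.0
   vertex 2.4 1.8 5.6
   vertex 0.4 5.8 5.0
  endloop
 endfacet
 facet normal 0.343 -0.918 0.202
  outer loop
   vertex 1.2 1.0 4.0
   vertex 3.2 1.0 0.6
   vertex 2.4 1.8 5.6
  endloop
 endfacet
 facet normal 0.021 0.480 0.877
  outer loop
   vertex 4.2 6.0 4.8
   vertex 0.4 5.8 5.0
   vertex 5.0 5.6 5.0
  endloop
 endfacet
 facet normal 0.488 0.795 -0.360
  outer loop
   vertex 4.2 6.0 4.8
   vertex 5.0 5.6 5.0
   vertex 4.8 4.0 1.2
  endloop
 endfacet
 facet normal -0.015 0.204 -0.979
  outer loop
   vertex 2.0 3.8 1.2
   vertex 4.8 4.0 1.2
   vertex 3.2 1.0 0.6
  endloop
 endfacet
 facet normal -0.933 -0.083 -0.349
  outer loop
   vertex 2.0 3.8 1.2
   vertex 1.2 1.0 4.0
   vertex 0.4 5.8 5.0
  endloop
 endfacet
 facet normal -0.834 -0.252 -0.491
  outer loop
   vertex 2.0 3.8 1.2
   vertex 3.2 1.0 0.6
   vertex 1.2 1.0 4.0
  endloop
 endfacet
 facet normal -0.007 0.874 -0.487
  outer loop
   vertex 1.6 5.2 3.4
   vertex 4.2 6.0 4.8
   vertex 4.8 4.0 1.2
  endloop
 endfacet
 facet normal -0.060 0.837 -0.544
  outer loop
   vertex 1.6 5.2 3.4
   vertex 4.8 4.0 1.2
   vertex 2.0 3.8 1.2
  endloop
 endfacet
 facet normal -0.069 0.916 -0.395
  outer loop
   vertex 1.6 5.2 3.4
   vertex 0.4 5.8 5.0
   vertex 4.2 6.0 4.8
  endloop
 endfacet
 facet normal -0.350 0.760 -0.547
  outer loop
   vertex 1.6 5.2 3.4
   vertex 2.0 3.8 1.2
   vertex 0.4 5.8 5.0
  endloop
 endfacet
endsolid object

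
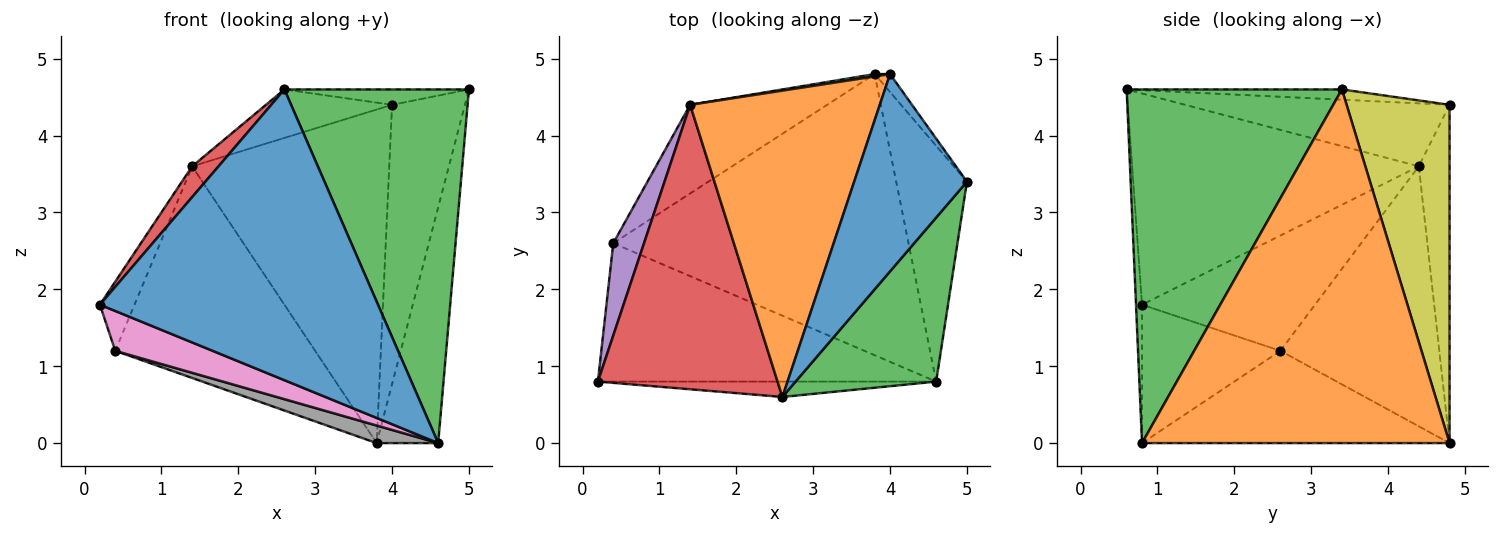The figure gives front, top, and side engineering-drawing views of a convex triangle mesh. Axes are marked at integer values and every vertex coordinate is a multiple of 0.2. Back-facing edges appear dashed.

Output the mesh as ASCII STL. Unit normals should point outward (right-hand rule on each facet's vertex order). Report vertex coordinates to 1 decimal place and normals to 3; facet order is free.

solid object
 facet normal -0.022 -0.998 -0.053
  outer loop
   vertex 4.6 0.8 0.0
   vertex 2.6 0.6 4.6
   vertex 0.2 0.8 1.8
  endloop
 endfacet
 facet normal 0.962 0.192 -0.192
  outer loop
   vertex 4.6 0.8 0.0
   vertex 3.8 4.8 0.0
   vertex 5.0 3.4 4.6
  endloop
 endfacet
 facet normal 0.727 -0.623 0.289
  outer loop
   vertex 4.6 0.8 0.0
   vertex 5.0 3.4 4.6
   vertex 2.6 0.6 4.6
  endloop
 endfacet
 facet normal -0.760 -0.070 0.646
  outer loop
   vertex 1.4 4.4 3.6
   vertex 0.2 0.8 1.8
   vertex 2.6 0.6 4.6
  endloop
 endfacet
 facet normal -0.949 0.190 0.253
  outer loop
   vertex 0.4 2.6 1.2
   vertex 0.2 0.8 1.8
   vertex 1.4 4.4 3.6
  endloop
 endfacet
 facet normal -0.591 0.744 -0.312
  outer loop
   vertex 0.4 2.6 1.2
   vertex 1.4 4.4 3.6
   vertex 3.8 4.8 0.0
  endloop
 endfacet
 facet normal -0.366 -0.257 -0.894
  outer loop
   vertex 0.4 2.6 1.2
   vertex 4.6 0.8 0.0
   vertex 0.2 0.8 1.8
  endloop
 endfacet
 facet normal -0.298 -0.060 -0.953
  outer loop
   vertex 0.4 2.6 1.2
   vertex 3.8 4.8 0.0
   vertex 4.6 0.8 0.0
  endloop
 endfacet
 facet normal 0.816 0.577 -0.037
  outer loop
   vertex 4.0 4.8 4.4
   vertex 5.0 3.4 4.6
   vertex 3.8 4.8 0.0
  endloop
 endfacet
 facet normal -0.154 0.988 0.007
  outer loop
   vertex 4.0 4.8 4.4
   vertex 3.8 4.8 0.0
   vertex 1.4 4.4 3.6
  endloop
 endfacet
 facet normal -0.090 0.077 0.993
  outer loop
   vertex 4.0 4.8 4.4
   vertex 2.6 0.6 4.6
   vertex 5.0 3.4 4.6
  endloop
 endfacet
 facet normal -0.312 0.149 0.939
  outer loop
   vertex 4.0 4.8 4.4
   vertex 1.4 4.4 3.6
   vertex 2.6 0.6 4.6
  endloop
 endfacet
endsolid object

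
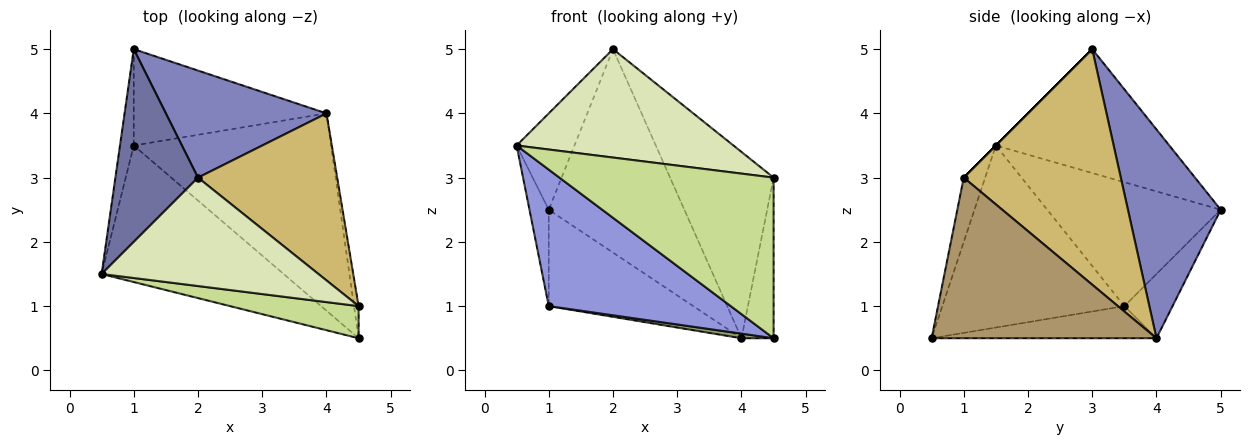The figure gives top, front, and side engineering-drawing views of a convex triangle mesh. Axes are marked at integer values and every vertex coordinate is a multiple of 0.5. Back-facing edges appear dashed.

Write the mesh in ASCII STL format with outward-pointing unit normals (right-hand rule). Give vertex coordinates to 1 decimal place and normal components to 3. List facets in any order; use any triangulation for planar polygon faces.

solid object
 facet normal -0.802 0.267 0.535
  outer loop
   vertex 2.0 3.0 5.0
   vertex 1.0 5.0 2.5
   vertex 0.5 1.5 3.5
  endloop
 endfacet
 facet normal 0.518 0.757 0.398
  outer loop
   vertex 4.0 4.0 0.5
   vertex 1.0 5.0 2.5
   vertex 2.0 3.0 5.0
  endloop
 endfacet
 facet normal -0.577 -0.577 -0.577
  outer loop
   vertex 1.0 3.5 1.0
   vertex 4.5 0.5 0.5
   vertex 0.5 1.5 3.5
  endloop
 endfacet
 facet normal -0.988 0.110 -0.110
  outer loop
   vertex 1.0 3.5 1.0
   vertex 0.5 1.5 3.5
   vertex 1.0 5.0 2.5
  endloop
 endfacet
 facet normal -0.161 -0.023 -0.987
  outer loop
   vertex 1.0 3.5 1.0
   vertex 4.0 4.0 0.5
   vertex 4.5 0.5 0.5
  endloop
 endfacet
 facet normal -0.229 0.688 -0.688
  outer loop
   vertex 1.0 3.5 1.0
   vertex 1.0 5.0 2.5
   vertex 4.0 4.0 0.5
  endloop
 endfacet
 facet normal -0.098 -0.976 0.195
  outer loop
   vertex 4.5 1.0 3.0
   vertex 0.5 1.5 3.5
   vertex 4.5 0.5 0.5
  endloop
 endfacet
 facet normal 0.000 -0.707 0.707
  outer loop
   vertex 4.5 1.0 3.0
   vertex 2.0 3.0 5.0
   vertex 0.5 1.5 3.5
  endloop
 endfacet
 facet normal 0.990 0.141 -0.028
  outer loop
   vertex 4.5 1.0 3.0
   vertex 4.5 0.5 0.5
   vertex 4.0 4.0 0.5
  endloop
 endfacet
 facet normal 0.749 0.494 0.442
  outer loop
   vertex 4.5 1.0 3.0
   vertex 4.0 4.0 0.5
   vertex 2.0 3.0 5.0
  endloop
 endfacet
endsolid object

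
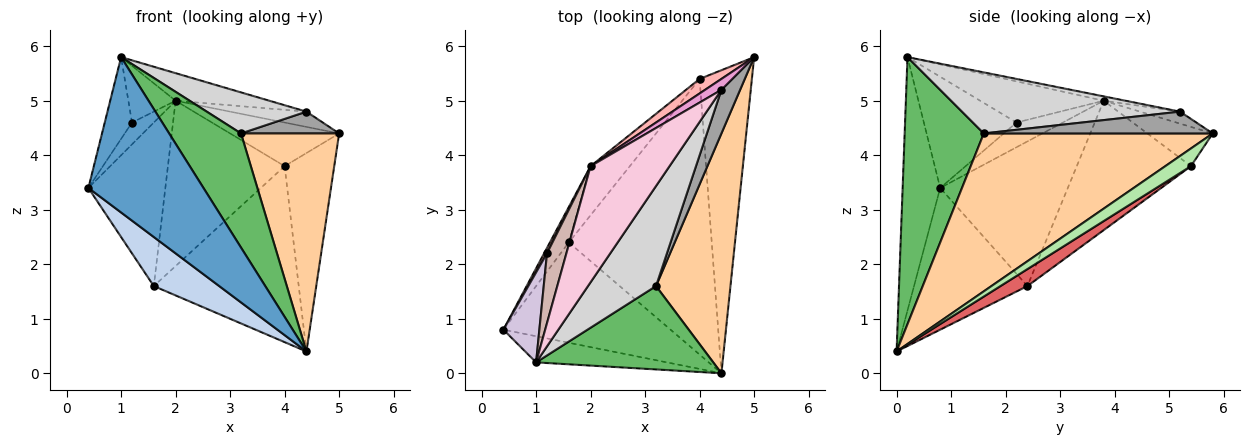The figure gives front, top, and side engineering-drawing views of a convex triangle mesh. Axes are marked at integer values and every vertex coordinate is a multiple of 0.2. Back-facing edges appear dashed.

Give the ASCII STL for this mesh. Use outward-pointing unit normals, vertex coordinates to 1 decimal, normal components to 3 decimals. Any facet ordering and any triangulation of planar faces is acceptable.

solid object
 facet normal -0.306 -0.939 -0.158
  outer loop
   vertex 1.0 0.2 5.8
   vertex 0.4 0.8 3.4
   vertex 4.4 0.0 0.4
  endloop
 endfacet
 facet normal -0.606 -0.350 -0.715
  outer loop
   vertex 1.6 2.4 1.6
   vertex 4.4 0.0 0.4
   vertex 0.4 0.8 3.4
  endloop
 endfacet
 facet normal -0.851 0.513 -0.111
  outer loop
   vertex 2.0 3.8 5.0
   vertex 1.6 2.4 1.6
   vertex 0.4 0.8 3.4
  endloop
 endfacet
 facet normal 0.843 -0.361 0.398
  outer loop
   vertex 3.2 1.6 4.4
   vertex 4.4 0.0 0.4
   vertex 5.0 5.8 4.4
  endloop
 endfacet
 facet normal 0.665 -0.603 0.441
  outer loop
   vertex 3.2 1.6 4.4
   vertex 1.0 0.2 5.8
   vertex 4.4 0.0 0.4
  endloop
 endfacet
 facet normal 0.272 0.527 -0.805
  outer loop
   vertex 4.0 5.4 3.8
   vertex 5.0 5.8 4.4
   vertex 4.4 0.0 0.4
  endloop
 endfacet
 facet normal 0.100 0.535 -0.839
  outer loop
   vertex 4.0 5.4 3.8
   vertex 4.4 0.0 0.4
   vertex 1.6 2.4 1.6
  endloop
 endfacet
 facet normal -0.495 0.824 0.275
  outer loop
   vertex 4.0 5.4 3.8
   vertex 2.0 3.8 5.0
   vertex 5.0 5.8 4.4
  endloop
 endfacet
 facet normal -0.684 0.699 -0.208
  outer loop
   vertex 4.0 5.4 3.8
   vertex 1.6 2.4 1.6
   vertex 2.0 3.8 5.0
  endloop
 endfacet
 facet normal -0.916 0.269 0.296
  outer loop
   vertex 1.2 2.2 4.6
   vertex 0.4 0.8 3.4
   vertex 1.0 0.2 5.8
  endloop
 endfacet
 facet normal -0.900 0.423 0.106
  outer loop
   vertex 1.2 2.2 4.6
   vertex 2.0 3.8 5.0
   vertex 0.4 0.8 3.4
  endloop
 endfacet
 facet normal -0.855 0.327 0.402
  outer loop
   vertex 1.2 2.2 4.6
   vertex 1.0 0.2 5.8
   vertex 2.0 3.8 5.0
  endloop
 endfacet
 facet normal -0.392 0.749 0.535
  outer loop
   vertex 4.4 5.2 4.8
   vertex 5.0 5.8 4.4
   vertex 2.0 3.8 5.0
  endloop
 endfacet
 facet normal -0.054 0.231 0.972
  outer loop
   vertex 4.4 5.2 4.8
   vertex 2.0 3.8 5.0
   vertex 1.0 0.2 5.8
  endloop
 endfacet
 facet normal 0.722 -0.309 0.619
  outer loop
   vertex 4.4 5.2 4.8
   vertex 3.2 1.6 4.4
   vertex 5.0 5.8 4.4
  endloop
 endfacet
 facet normal 0.639 -0.292 0.712
  outer loop
   vertex 4.4 5.2 4.8
   vertex 1.0 0.2 5.8
   vertex 3.2 1.6 4.4
  endloop
 endfacet
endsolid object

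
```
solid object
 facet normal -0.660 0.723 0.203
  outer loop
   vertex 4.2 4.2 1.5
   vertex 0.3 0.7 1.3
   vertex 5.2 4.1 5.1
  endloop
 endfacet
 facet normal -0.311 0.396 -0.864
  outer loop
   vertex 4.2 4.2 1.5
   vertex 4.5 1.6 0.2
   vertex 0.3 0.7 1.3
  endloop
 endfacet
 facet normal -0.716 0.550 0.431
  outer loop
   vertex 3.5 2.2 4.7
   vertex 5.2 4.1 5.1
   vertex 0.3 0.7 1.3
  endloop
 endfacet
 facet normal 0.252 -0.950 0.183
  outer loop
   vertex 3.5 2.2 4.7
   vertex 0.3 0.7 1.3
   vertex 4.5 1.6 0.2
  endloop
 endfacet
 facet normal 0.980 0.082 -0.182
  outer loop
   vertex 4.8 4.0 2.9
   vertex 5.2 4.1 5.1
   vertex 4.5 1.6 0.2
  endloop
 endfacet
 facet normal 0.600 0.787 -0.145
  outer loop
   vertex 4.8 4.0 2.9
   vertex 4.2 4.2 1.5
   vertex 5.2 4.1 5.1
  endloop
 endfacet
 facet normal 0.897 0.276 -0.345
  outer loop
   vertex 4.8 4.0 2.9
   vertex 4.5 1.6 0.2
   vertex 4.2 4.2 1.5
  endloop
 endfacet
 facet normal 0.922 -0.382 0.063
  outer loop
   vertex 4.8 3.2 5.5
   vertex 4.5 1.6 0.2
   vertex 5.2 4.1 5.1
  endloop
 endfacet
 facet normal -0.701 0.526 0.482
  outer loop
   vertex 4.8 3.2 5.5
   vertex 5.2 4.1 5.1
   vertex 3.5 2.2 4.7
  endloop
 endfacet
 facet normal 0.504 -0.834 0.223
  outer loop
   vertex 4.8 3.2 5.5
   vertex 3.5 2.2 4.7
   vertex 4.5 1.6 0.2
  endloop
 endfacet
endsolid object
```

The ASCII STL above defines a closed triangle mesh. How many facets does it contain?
10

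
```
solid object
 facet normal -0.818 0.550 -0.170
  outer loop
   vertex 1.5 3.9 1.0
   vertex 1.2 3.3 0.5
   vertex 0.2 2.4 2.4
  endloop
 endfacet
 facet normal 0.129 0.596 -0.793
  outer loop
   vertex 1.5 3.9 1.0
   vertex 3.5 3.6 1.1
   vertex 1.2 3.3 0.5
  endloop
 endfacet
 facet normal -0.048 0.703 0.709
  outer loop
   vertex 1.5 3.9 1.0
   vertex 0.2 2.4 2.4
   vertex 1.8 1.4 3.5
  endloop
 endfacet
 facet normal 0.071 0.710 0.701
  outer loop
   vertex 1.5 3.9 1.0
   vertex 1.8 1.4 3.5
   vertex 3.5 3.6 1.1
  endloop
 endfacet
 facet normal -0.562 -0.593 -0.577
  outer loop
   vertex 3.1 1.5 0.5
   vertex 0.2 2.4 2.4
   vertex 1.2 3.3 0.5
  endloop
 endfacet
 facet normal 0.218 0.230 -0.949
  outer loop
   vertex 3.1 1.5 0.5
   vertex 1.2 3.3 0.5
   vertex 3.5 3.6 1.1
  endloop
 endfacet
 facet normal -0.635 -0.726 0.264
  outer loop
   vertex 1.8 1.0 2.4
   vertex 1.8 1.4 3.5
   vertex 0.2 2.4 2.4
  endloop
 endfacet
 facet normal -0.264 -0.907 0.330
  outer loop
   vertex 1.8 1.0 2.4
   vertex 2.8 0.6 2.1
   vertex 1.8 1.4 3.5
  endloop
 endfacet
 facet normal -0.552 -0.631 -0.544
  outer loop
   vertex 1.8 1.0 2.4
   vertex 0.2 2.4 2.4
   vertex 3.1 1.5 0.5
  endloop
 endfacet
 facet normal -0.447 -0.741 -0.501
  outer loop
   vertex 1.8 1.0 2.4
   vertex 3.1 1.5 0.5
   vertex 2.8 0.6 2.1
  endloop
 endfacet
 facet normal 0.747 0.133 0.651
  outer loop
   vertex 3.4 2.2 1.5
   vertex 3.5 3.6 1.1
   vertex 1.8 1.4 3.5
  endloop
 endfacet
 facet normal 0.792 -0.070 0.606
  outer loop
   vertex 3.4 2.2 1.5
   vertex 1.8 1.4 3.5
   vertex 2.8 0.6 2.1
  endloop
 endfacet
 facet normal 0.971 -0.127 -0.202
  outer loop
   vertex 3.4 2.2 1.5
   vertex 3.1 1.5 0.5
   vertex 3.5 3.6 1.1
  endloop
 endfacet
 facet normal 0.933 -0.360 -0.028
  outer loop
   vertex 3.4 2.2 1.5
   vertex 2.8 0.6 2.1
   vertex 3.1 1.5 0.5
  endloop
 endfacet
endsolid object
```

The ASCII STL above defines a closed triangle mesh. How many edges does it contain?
21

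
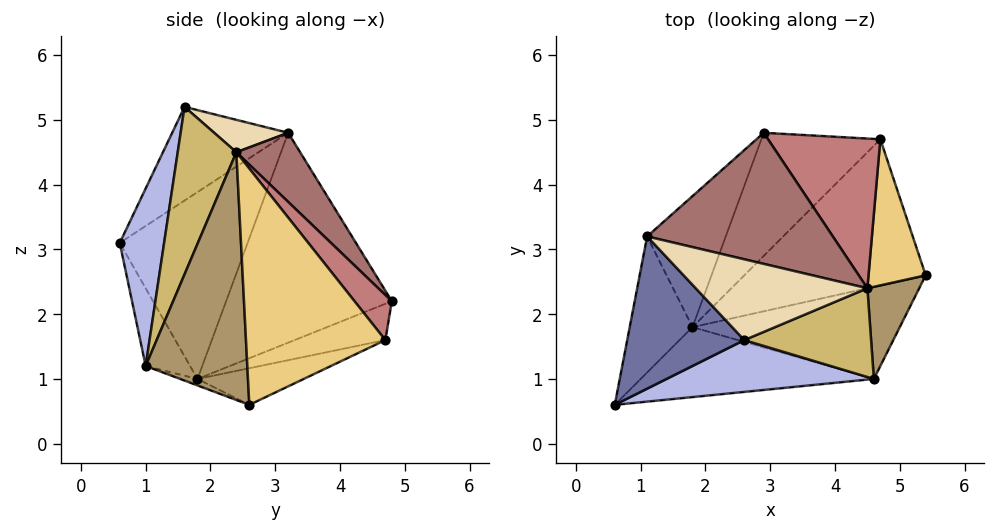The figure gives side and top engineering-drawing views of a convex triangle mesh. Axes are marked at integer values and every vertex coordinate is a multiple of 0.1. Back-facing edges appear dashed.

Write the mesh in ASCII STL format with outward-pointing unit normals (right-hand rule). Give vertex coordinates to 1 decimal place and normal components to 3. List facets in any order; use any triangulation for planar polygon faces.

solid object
 facet normal -0.582 -0.364 0.727
  outer loop
   vertex 1.1 3.2 4.8
   vertex 0.6 0.6 3.1
   vertex 2.6 1.6 5.2
  endloop
 endfacet
 facet normal -0.883 0.364 -0.297
  outer loop
   vertex 1.8 1.8 1.0
   vertex 0.6 0.6 3.1
   vertex 1.1 3.2 4.8
  endloop
 endfacet
 facet normal -0.843 0.435 -0.316
  outer loop
   vertex 1.8 1.8 1.0
   vertex 1.1 3.2 4.8
   vertex 2.9 4.8 2.2
  endloop
 endfacet
 facet normal 0.212 -0.945 0.248
  outer loop
   vertex 4.6 1.0 1.2
   vertex 2.6 1.6 5.2
   vertex 0.6 0.6 3.1
  endloop
 endfacet
 facet normal -0.189 -0.802 -0.566
  outer loop
   vertex 4.6 1.0 1.2
   vertex 0.6 0.6 3.1
   vertex 1.8 1.8 1.0
  endloop
 endfacet
 facet normal -0.029 -0.338 -0.941
  outer loop
   vertex 4.6 1.0 1.2
   vertex 1.8 1.8 1.0
   vertex 5.4 2.6 0.6
  endloop
 endfacet
 facet normal -0.184 0.372 -0.910
  outer loop
   vertex 4.7 4.7 1.6
   vertex 5.4 2.6 0.6
   vertex 1.8 1.8 1.0
  endloop
 endfacet
 facet normal -0.262 0.440 -0.859
  outer loop
   vertex 4.7 4.7 1.6
   vertex 1.8 1.8 1.0
   vertex 2.9 4.8 2.2
  endloop
 endfacet
 facet normal 0.905 -0.381 0.189
  outer loop
   vertex 4.5 2.4 4.5
   vertex 4.6 1.0 1.2
   vertex 5.4 2.6 0.6
  endloop
 endfacet
 facet normal 0.471 -0.807 0.357
  outer loop
   vertex 4.5 2.4 4.5
   vertex 2.6 1.6 5.2
   vertex 4.6 1.0 1.2
  endloop
 endfacet
 facet normal 0.951 0.207 0.230
  outer loop
   vertex 4.5 2.4 4.5
   vertex 5.4 2.6 0.6
   vertex 4.7 4.7 1.6
  endloop
 endfacet
 facet normal 0.171 0.387 0.906
  outer loop
   vertex 4.5 2.4 4.5
   vertex 1.1 3.2 4.8
   vertex 2.6 1.6 5.2
  endloop
 endfacet
 facet normal 0.231 0.749 0.621
  outer loop
   vertex 4.5 2.4 4.5
   vertex 2.9 4.8 2.2
   vertex 1.1 3.2 4.8
  endloop
 endfacet
 facet normal 0.246 0.751 0.613
  outer loop
   vertex 4.5 2.4 4.5
   vertex 4.7 4.7 1.6
   vertex 2.9 4.8 2.2
  endloop
 endfacet
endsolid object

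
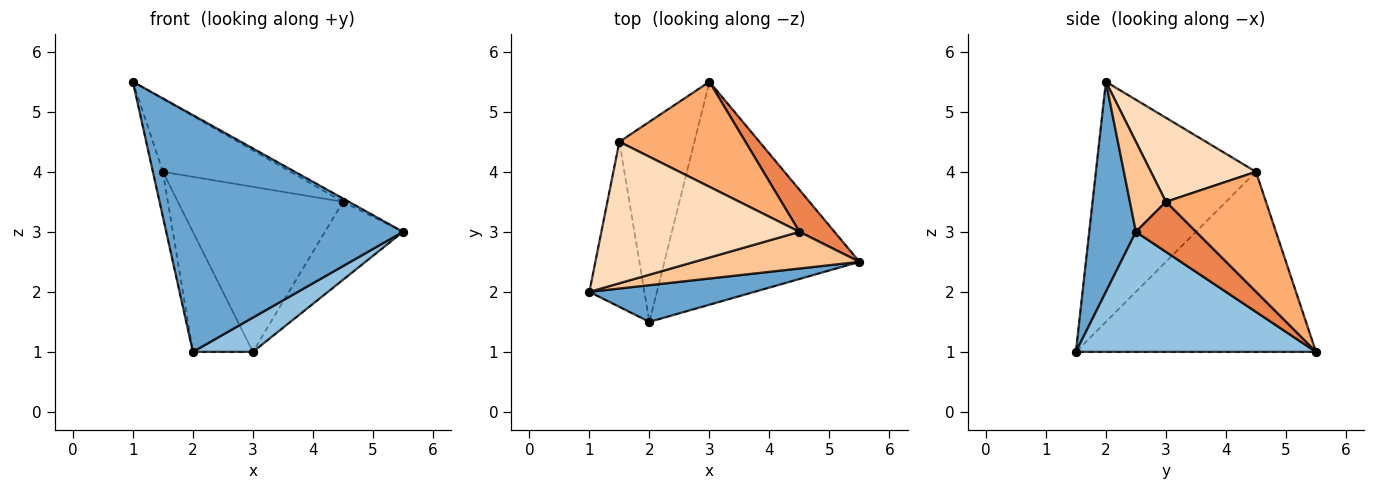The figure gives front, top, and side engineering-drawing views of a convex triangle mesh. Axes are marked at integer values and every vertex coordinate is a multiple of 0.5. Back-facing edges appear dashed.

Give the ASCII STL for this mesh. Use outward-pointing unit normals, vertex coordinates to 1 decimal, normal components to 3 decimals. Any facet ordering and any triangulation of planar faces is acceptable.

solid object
 facet normal 0.191 -0.970 0.150
  outer loop
   vertex 2.0 1.5 1.0
   vertex 5.5 2.5 3.0
   vertex 1.0 2.0 5.5
  endloop
 endfacet
 facet normal 0.520 -0.130 -0.844
  outer loop
   vertex 2.0 1.5 1.0
   vertex 3.0 5.5 1.0
   vertex 5.5 2.5 3.0
  endloop
 endfacet
 facet normal -0.973 0.061 -0.223
  outer loop
   vertex 1.5 4.5 4.0
   vertex 2.0 1.5 1.0
   vertex 1.0 2.0 5.5
  endloop
 endfacet
 facet normal -0.899 0.225 -0.375
  outer loop
   vertex 1.5 4.5 4.0
   vertex 3.0 5.5 1.0
   vertex 2.0 1.5 1.0
  endloop
 endfacet
 facet normal 0.561 0.729 0.393
  outer loop
   vertex 4.5 3.0 3.5
   vertex 5.5 2.5 3.0
   vertex 3.0 5.5 1.0
  endloop
 endfacet
 facet normal 0.455 0.751 0.478
  outer loop
   vertex 4.5 3.0 3.5
   vertex 3.0 5.5 1.0
   vertex 1.5 4.5 4.0
  endloop
 endfacet
 facet normal 0.477 0.080 0.875
  outer loop
   vertex 4.5 3.0 3.5
   vertex 1.0 2.0 5.5
   vertex 5.5 2.5 3.0
  endloop
 endfacet
 facet normal 0.353 0.428 0.832
  outer loop
   vertex 4.5 3.0 3.5
   vertex 1.5 4.5 4.0
   vertex 1.0 2.0 5.5
  endloop
 endfacet
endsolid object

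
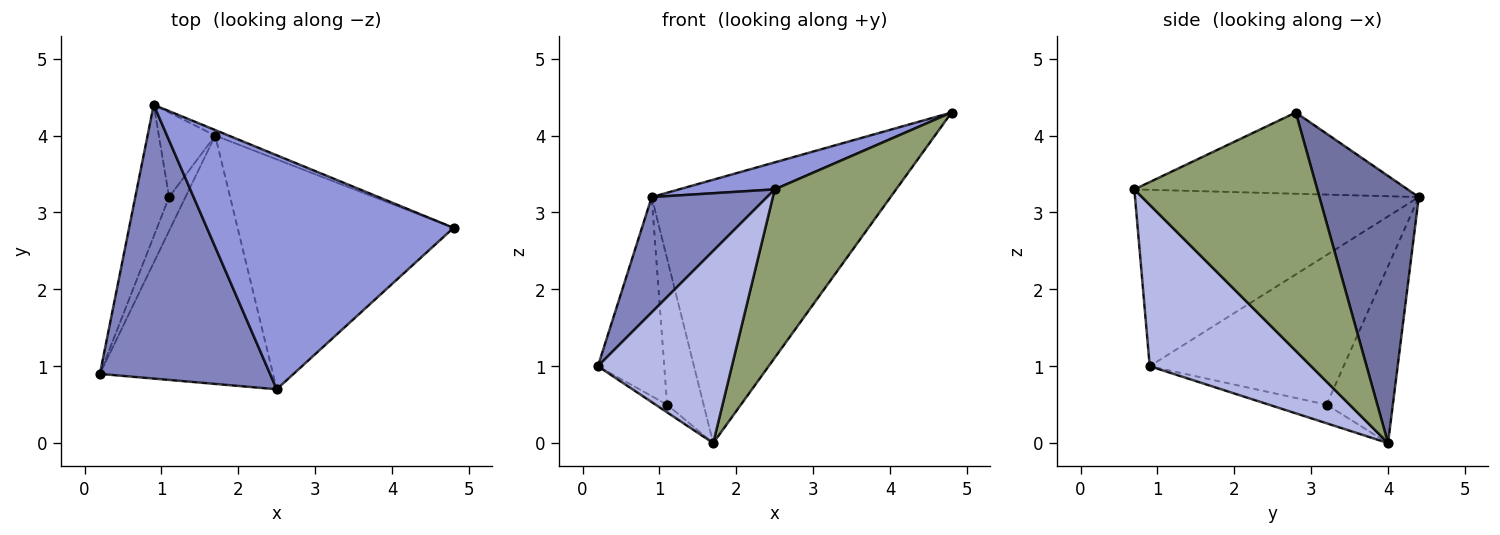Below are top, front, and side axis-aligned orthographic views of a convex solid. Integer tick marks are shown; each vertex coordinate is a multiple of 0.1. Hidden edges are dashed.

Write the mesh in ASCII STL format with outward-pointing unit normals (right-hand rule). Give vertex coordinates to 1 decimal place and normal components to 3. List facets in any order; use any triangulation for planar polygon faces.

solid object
 facet normal 0.384 0.923 -0.019
  outer loop
   vertex 1.7 4.0 0.0
   vertex 0.9 4.4 3.2
   vertex 4.8 2.8 4.3
  endloop
 endfacet
 facet normal -0.691 -0.281 0.666
  outer loop
   vertex 2.5 0.7 3.3
   vertex 0.9 4.4 3.2
   vertex 0.2 0.9 1.0
  endloop
 endfacet
 facet normal -0.311 -0.109 0.944
  outer loop
   vertex 2.5 0.7 3.3
   vertex 4.8 2.8 4.3
   vertex 0.9 4.4 3.2
  endloop
 endfacet
 facet normal 0.594 -0.493 -0.636
  outer loop
   vertex 2.5 0.7 3.3
   vertex 0.2 0.9 1.0
   vertex 1.7 4.0 0.0
  endloop
 endfacet
 facet normal 0.665 -0.441 -0.603
  outer loop
   vertex 2.5 0.7 3.3
   vertex 1.7 4.0 0.0
   vertex 4.8 2.8 4.3
  endloop
 endfacet
 facet normal -0.925 0.317 -0.209
  outer loop
   vertex 1.1 3.2 0.5
   vertex 0.2 0.9 1.0
   vertex 0.9 4.4 3.2
  endloop
 endfacet
 facet normal -0.742 0.148 -0.653
  outer loop
   vertex 1.1 3.2 0.5
   vertex 1.7 4.0 0.0
   vertex 0.2 0.9 1.0
  endloop
 endfacet
 facet normal -0.844 0.465 -0.269
  outer loop
   vertex 1.1 3.2 0.5
   vertex 0.9 4.4 3.2
   vertex 1.7 4.0 0.0
  endloop
 endfacet
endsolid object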